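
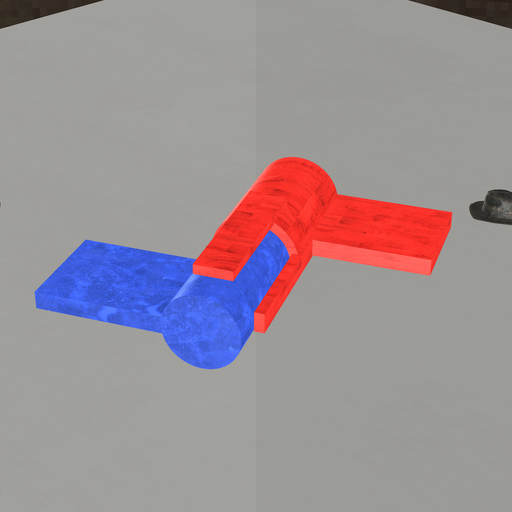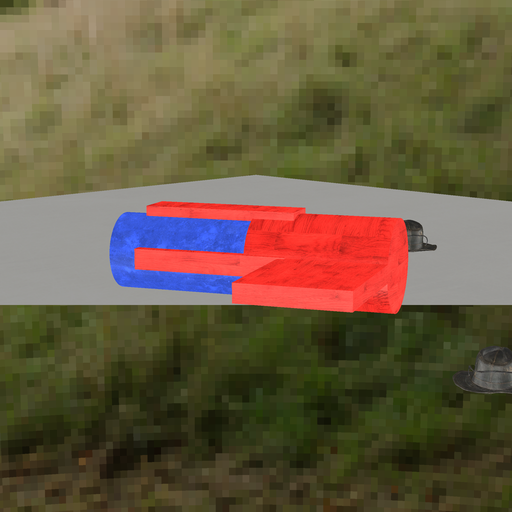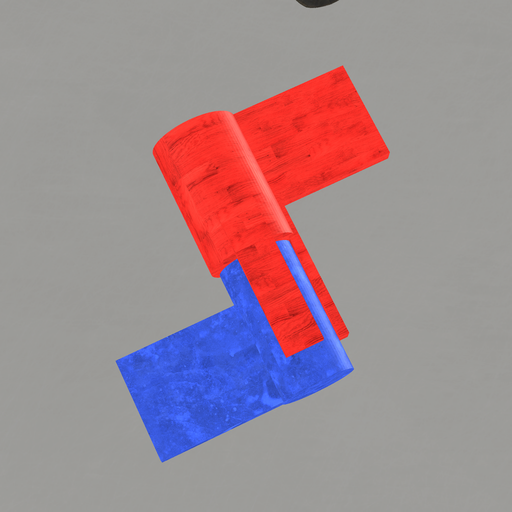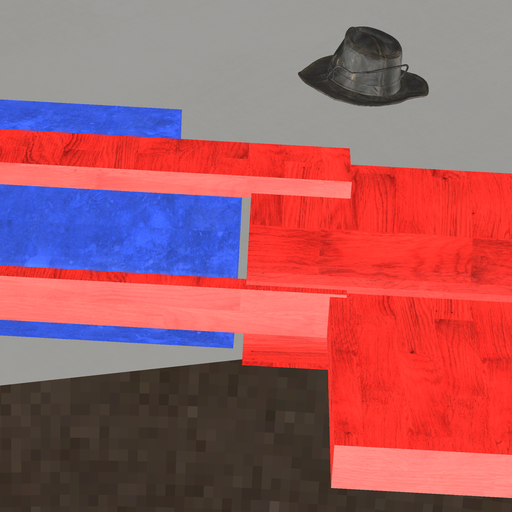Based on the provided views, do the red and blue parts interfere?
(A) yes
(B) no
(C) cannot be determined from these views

(B) no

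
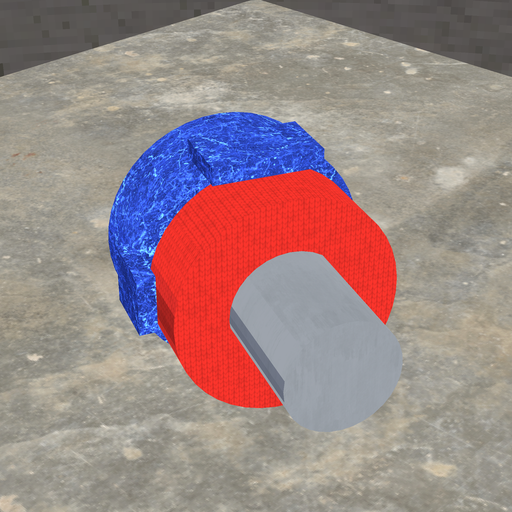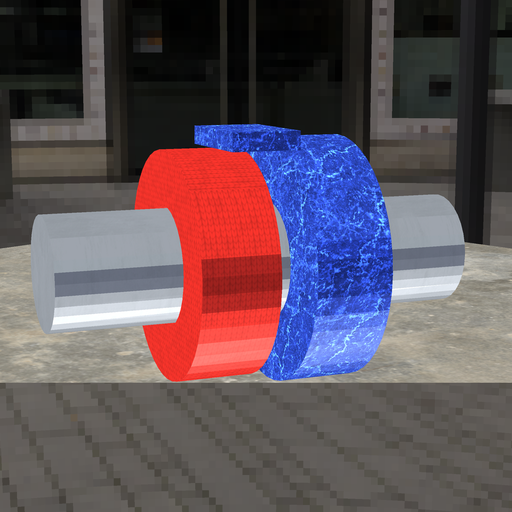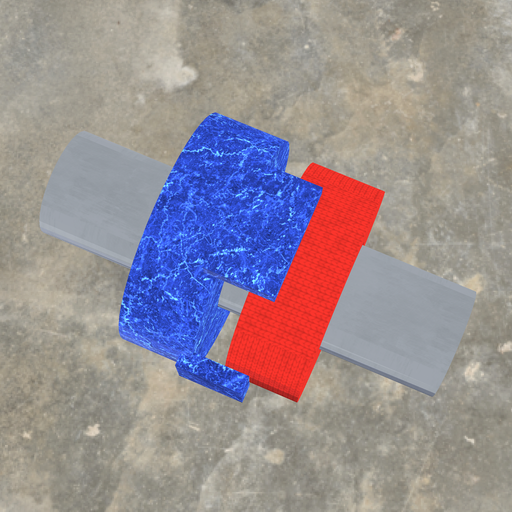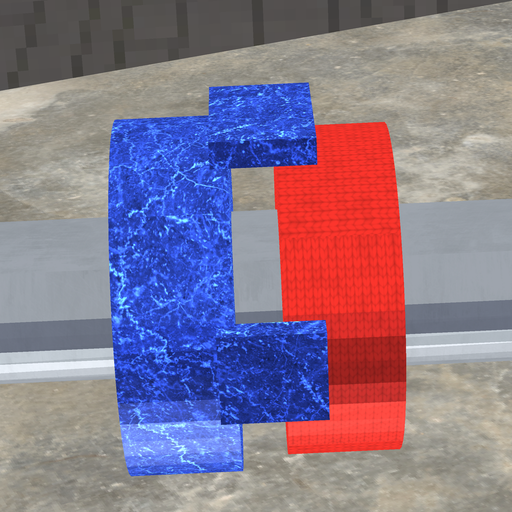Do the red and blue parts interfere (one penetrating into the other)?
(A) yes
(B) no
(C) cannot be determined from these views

(B) no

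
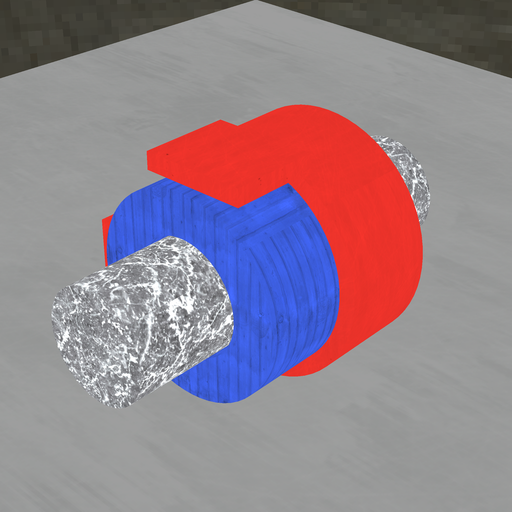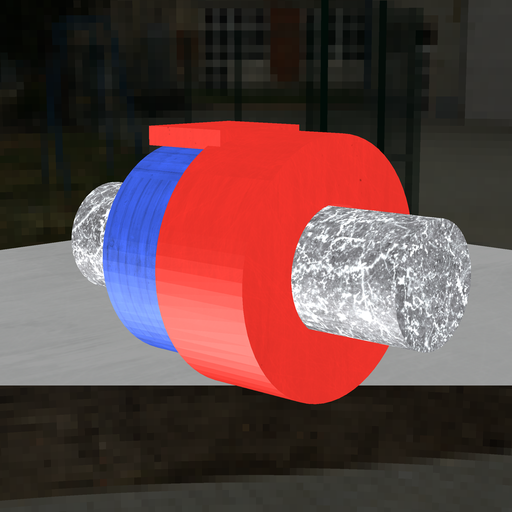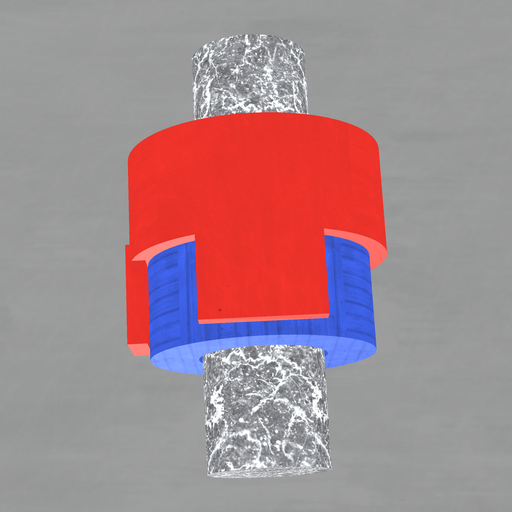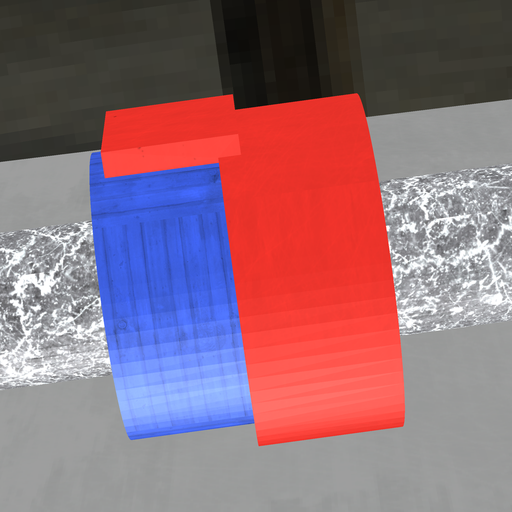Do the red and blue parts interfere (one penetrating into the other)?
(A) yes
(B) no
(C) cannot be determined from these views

(A) yes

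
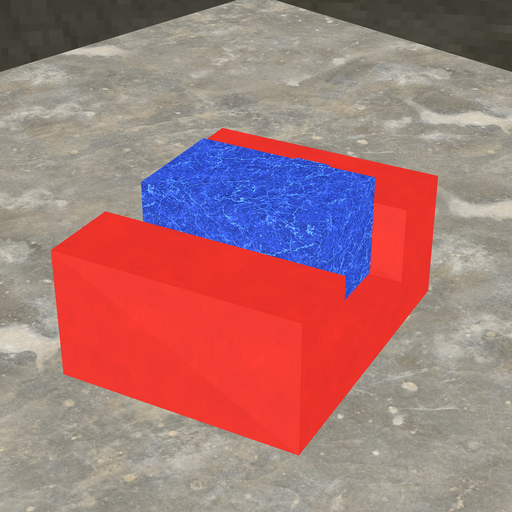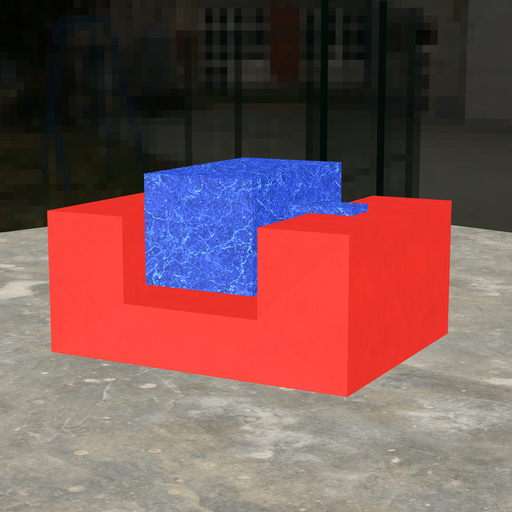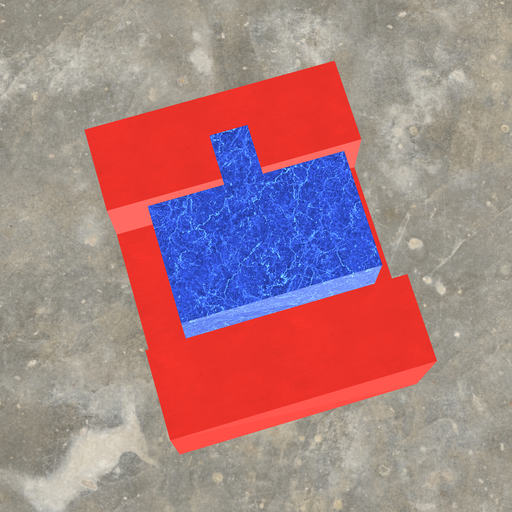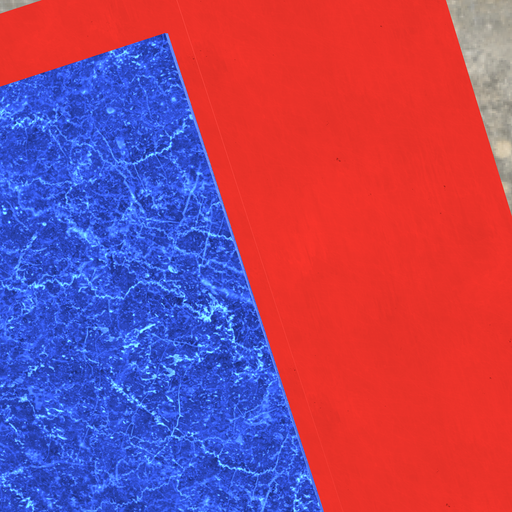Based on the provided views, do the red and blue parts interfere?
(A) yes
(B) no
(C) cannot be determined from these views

(B) no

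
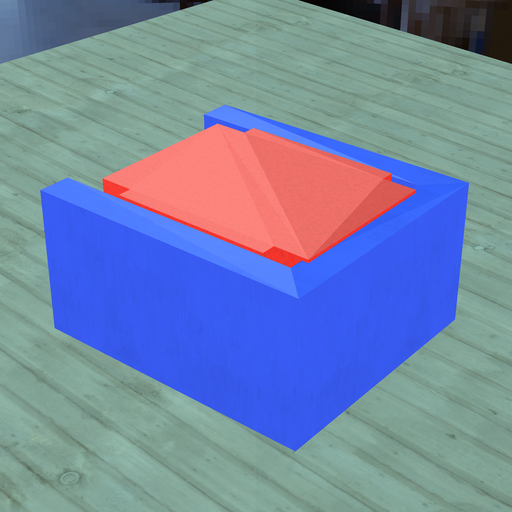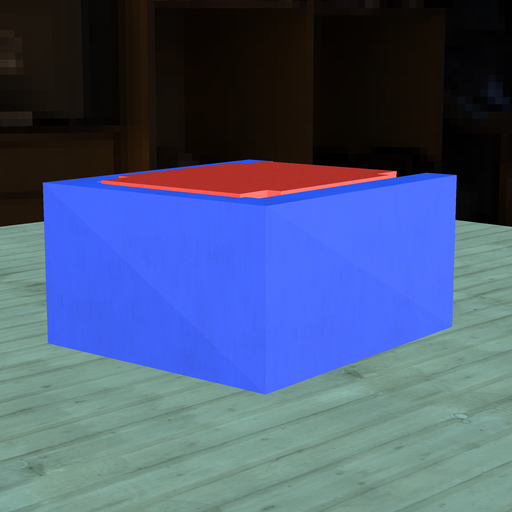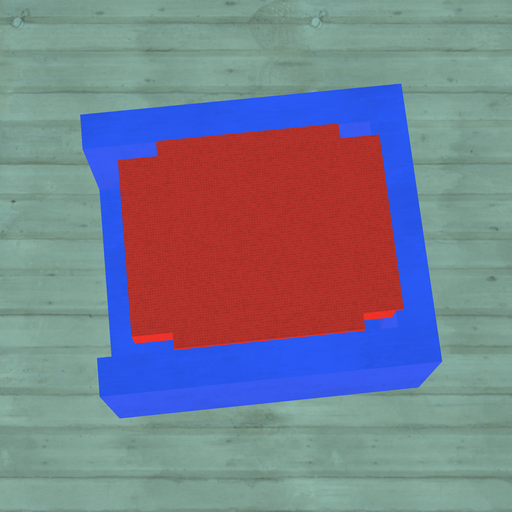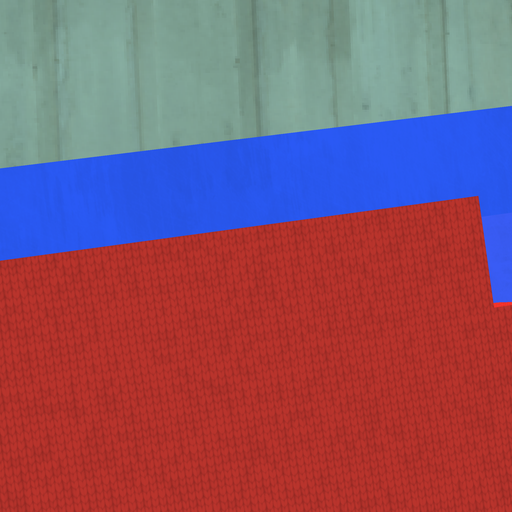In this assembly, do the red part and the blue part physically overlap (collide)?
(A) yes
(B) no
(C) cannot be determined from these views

(A) yes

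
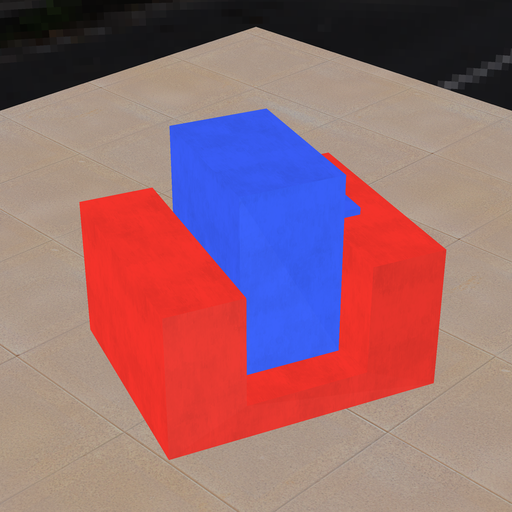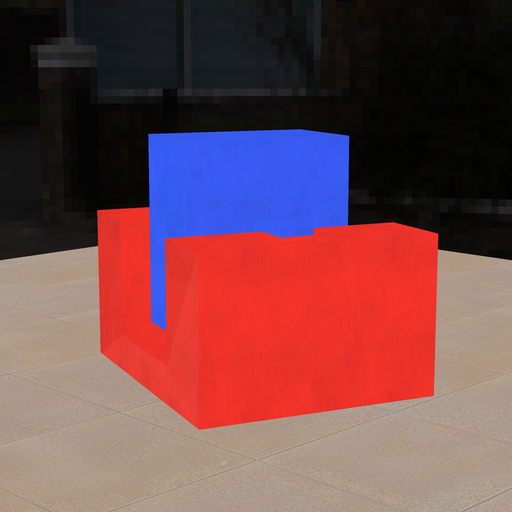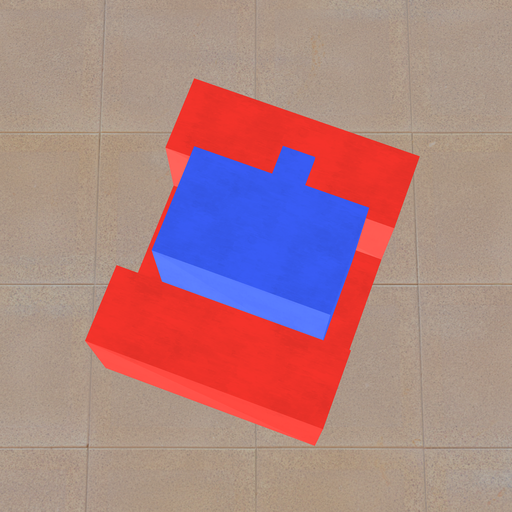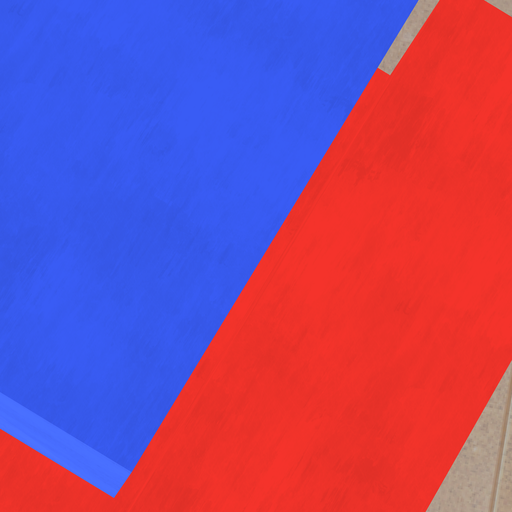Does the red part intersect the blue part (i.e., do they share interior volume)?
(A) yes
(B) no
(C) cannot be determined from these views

(B) no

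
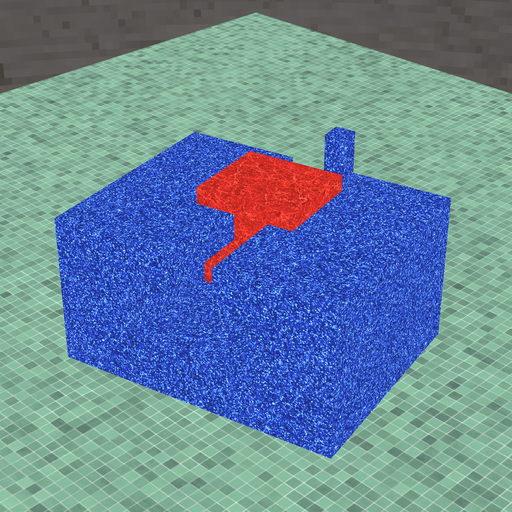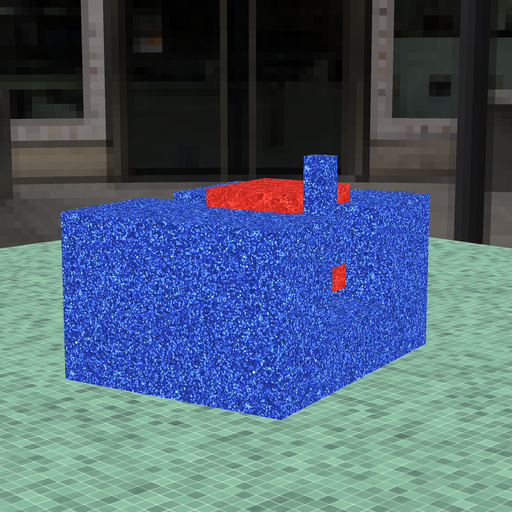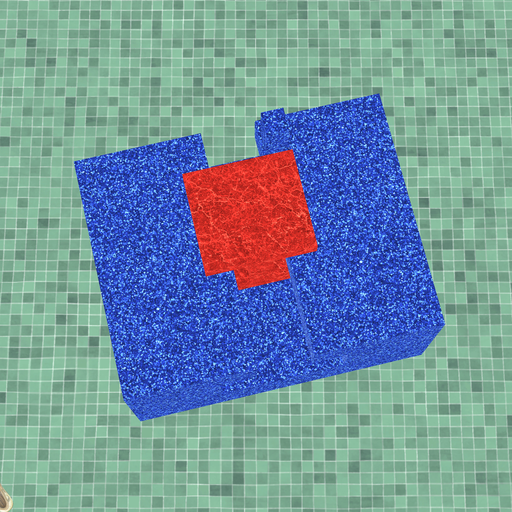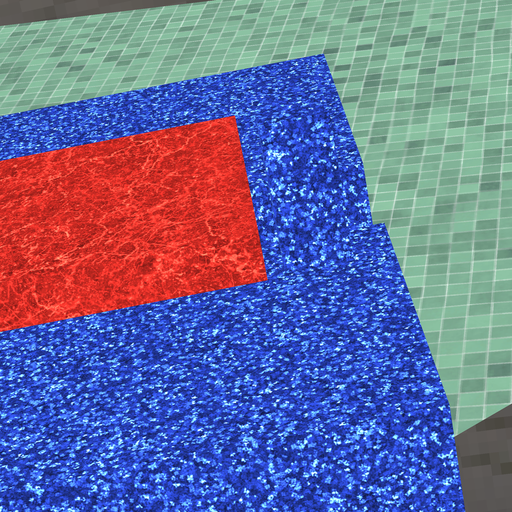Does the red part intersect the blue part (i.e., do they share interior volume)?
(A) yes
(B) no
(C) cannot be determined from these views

(B) no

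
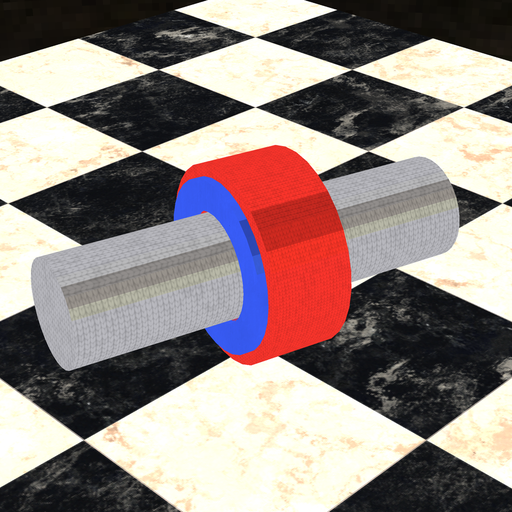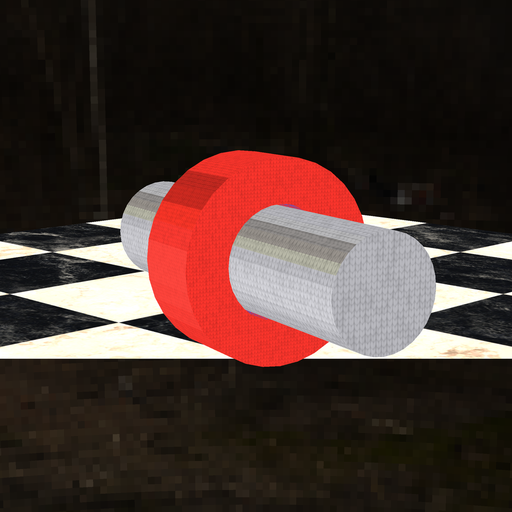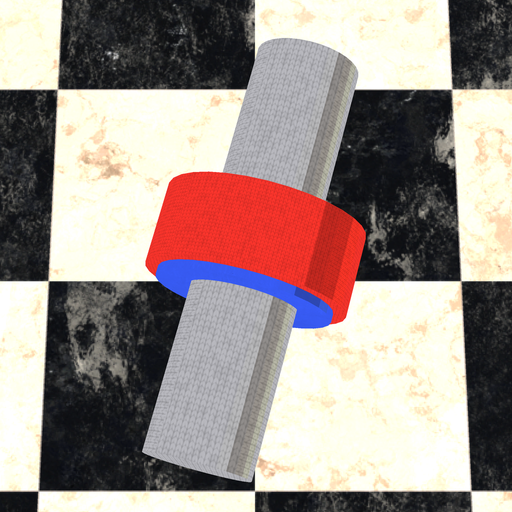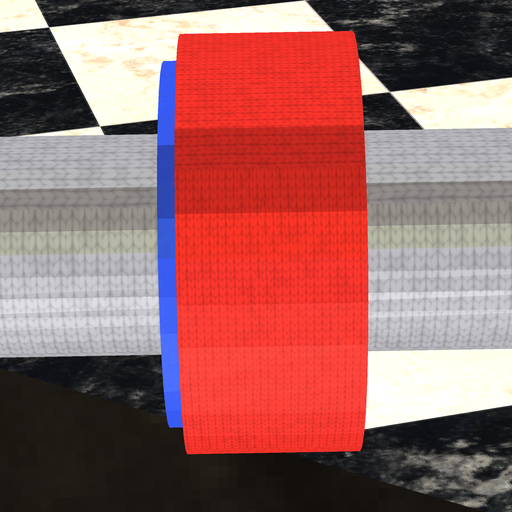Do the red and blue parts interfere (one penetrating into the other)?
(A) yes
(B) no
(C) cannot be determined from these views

(A) yes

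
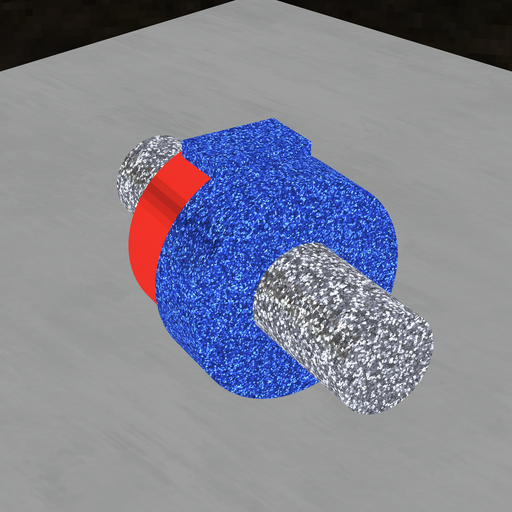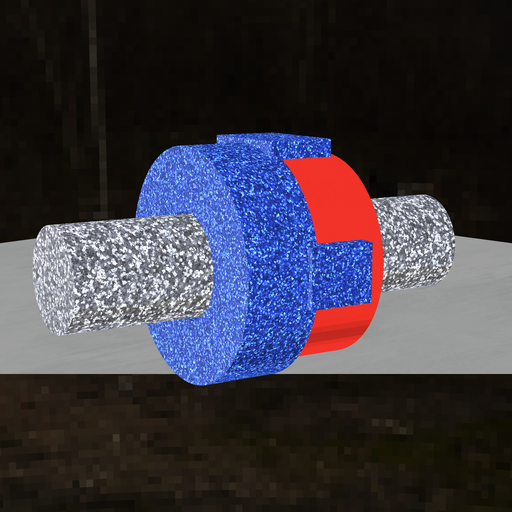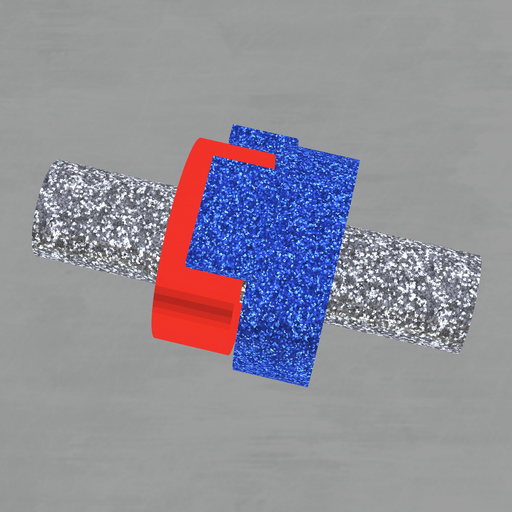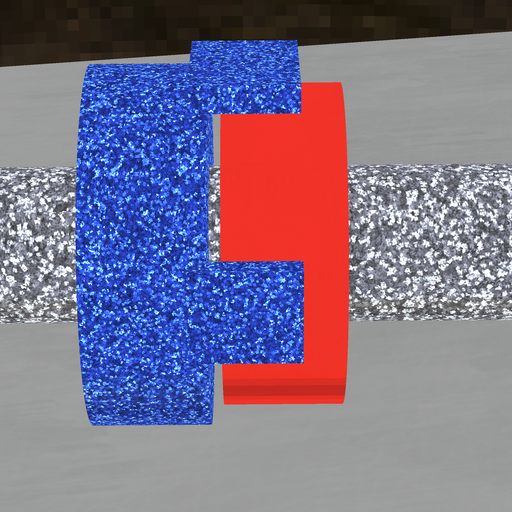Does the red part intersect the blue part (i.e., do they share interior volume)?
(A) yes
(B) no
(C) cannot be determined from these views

(B) no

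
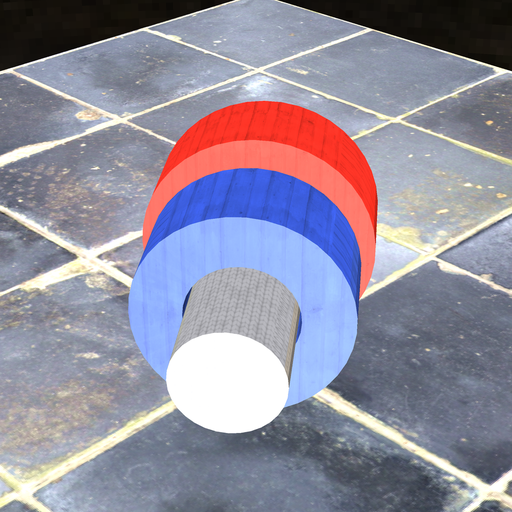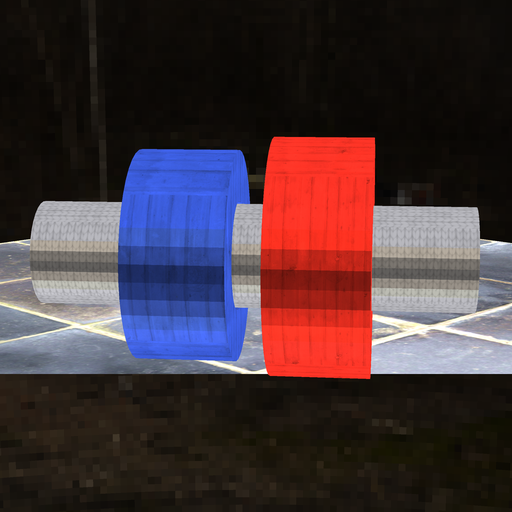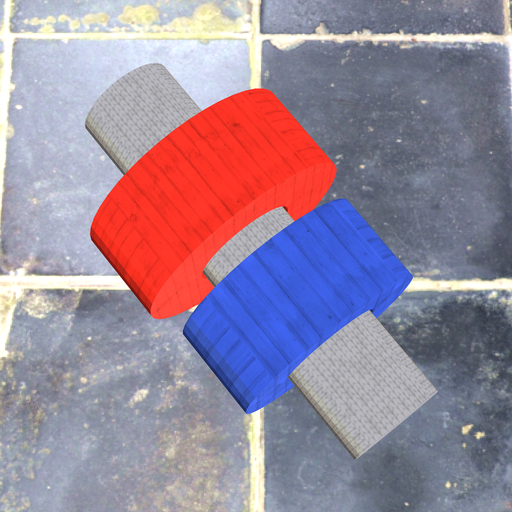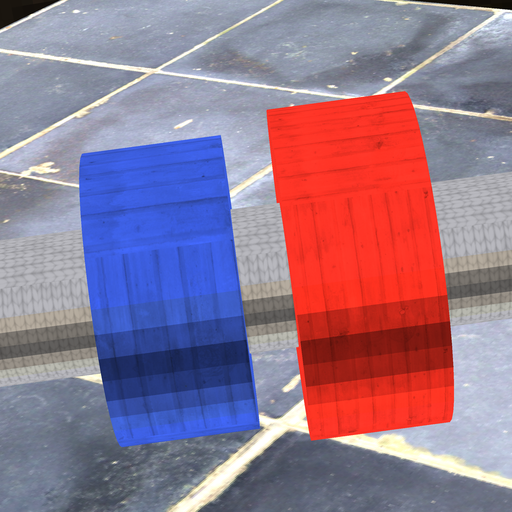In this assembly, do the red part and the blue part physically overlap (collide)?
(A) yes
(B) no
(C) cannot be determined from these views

(B) no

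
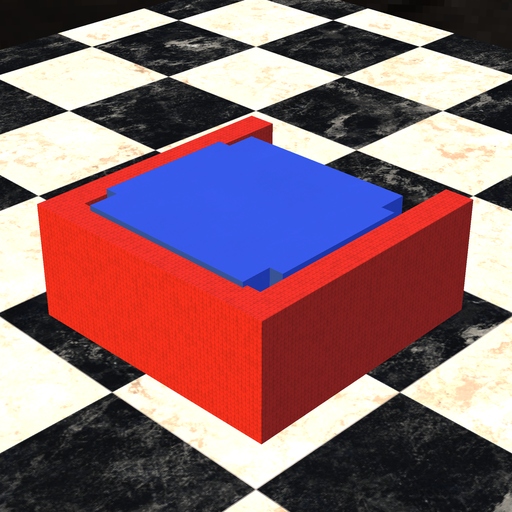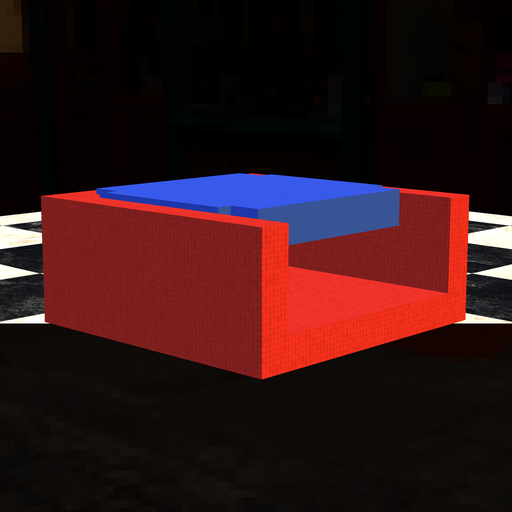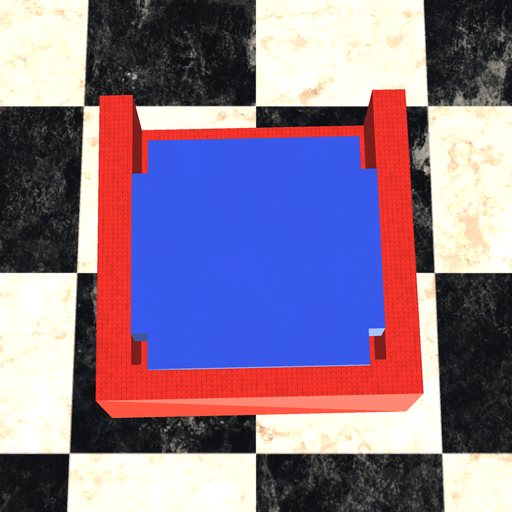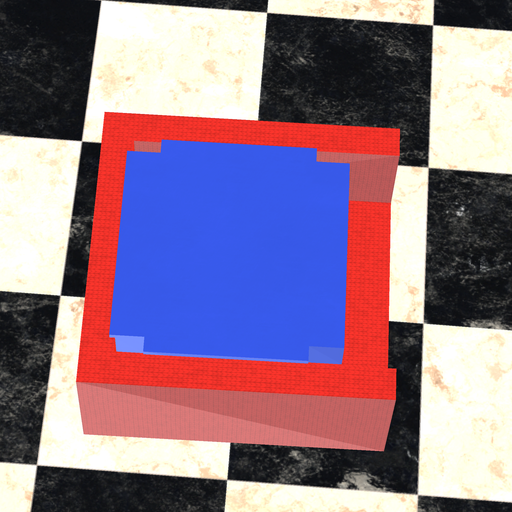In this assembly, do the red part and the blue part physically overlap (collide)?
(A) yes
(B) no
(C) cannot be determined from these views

(A) yes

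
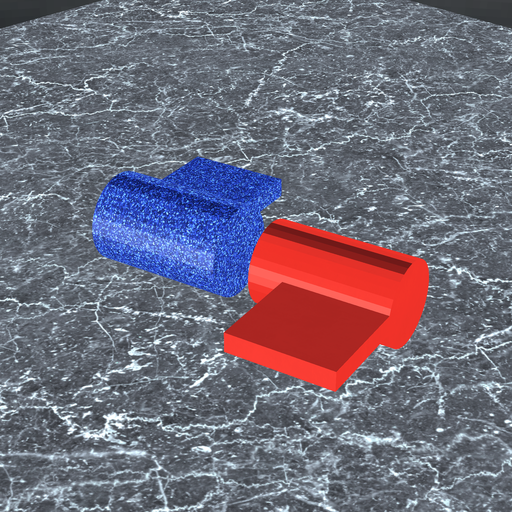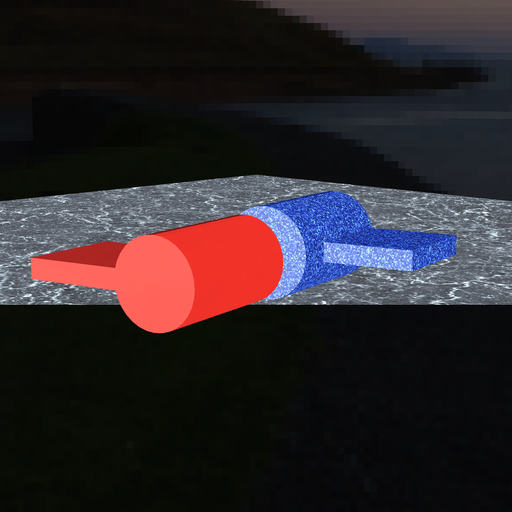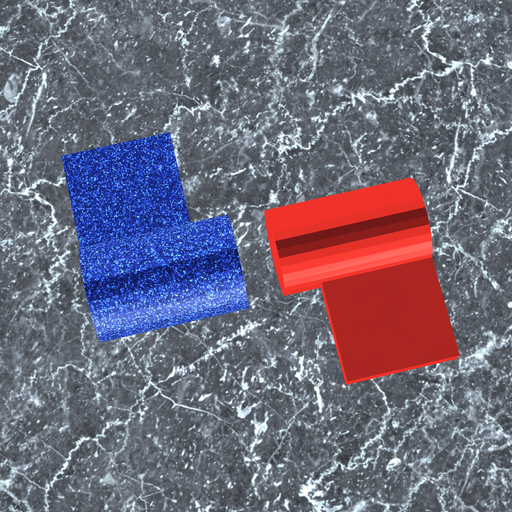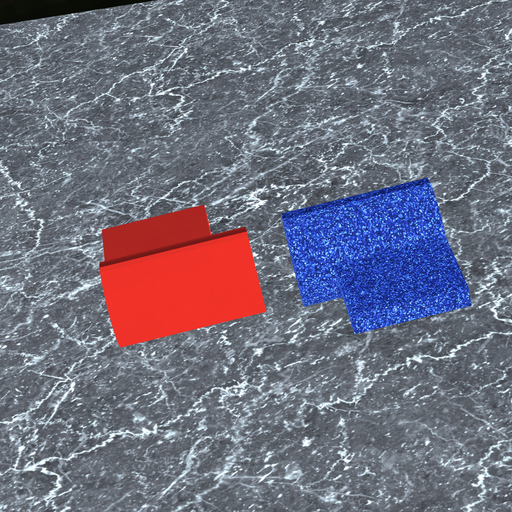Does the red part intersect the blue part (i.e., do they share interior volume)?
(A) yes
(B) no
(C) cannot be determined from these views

(B) no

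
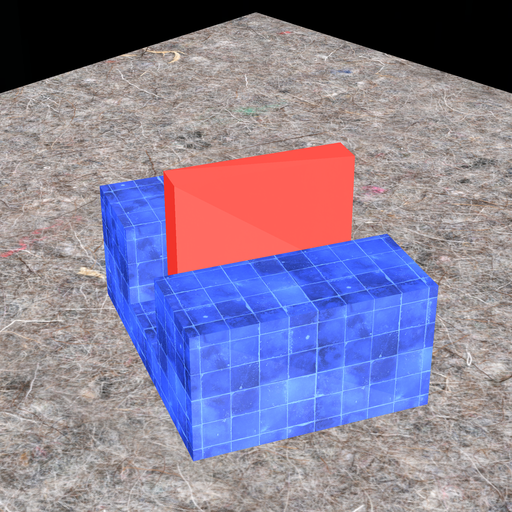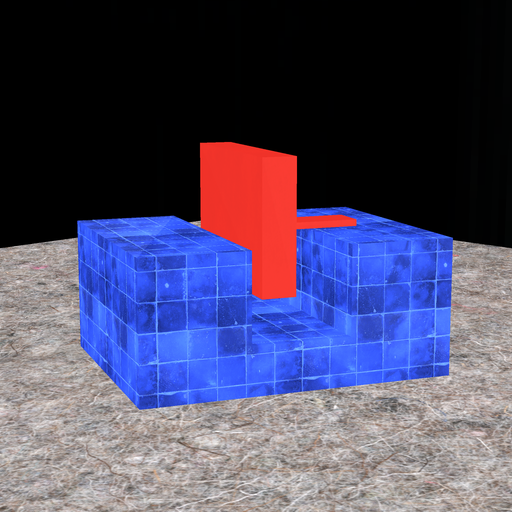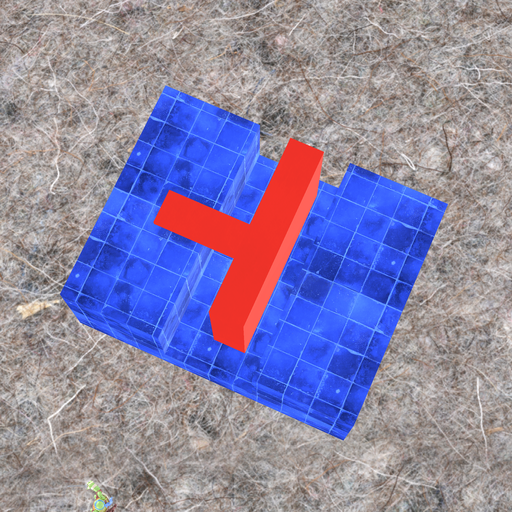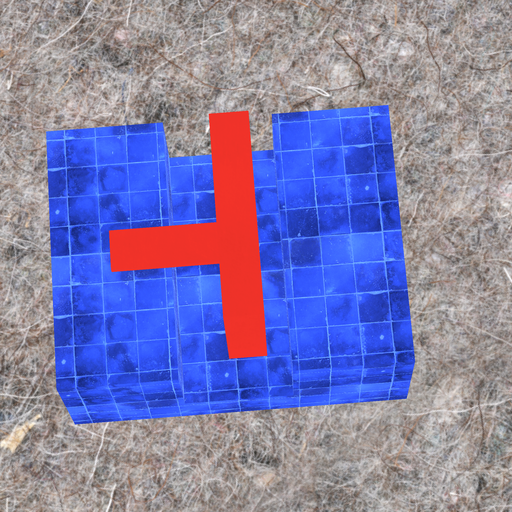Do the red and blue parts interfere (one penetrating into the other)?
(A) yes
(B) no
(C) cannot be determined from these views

(B) no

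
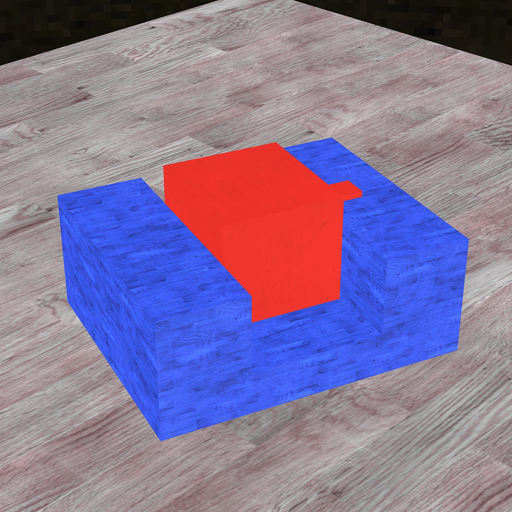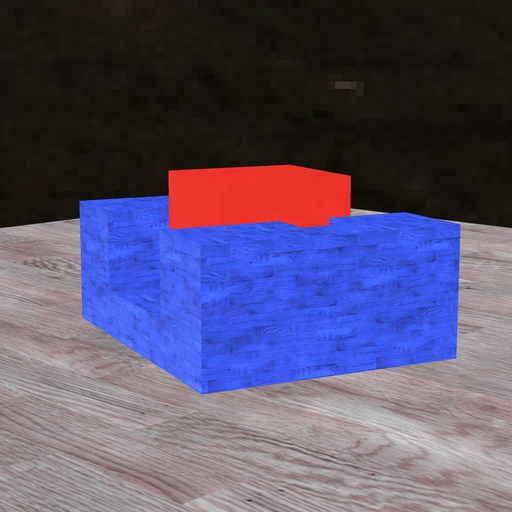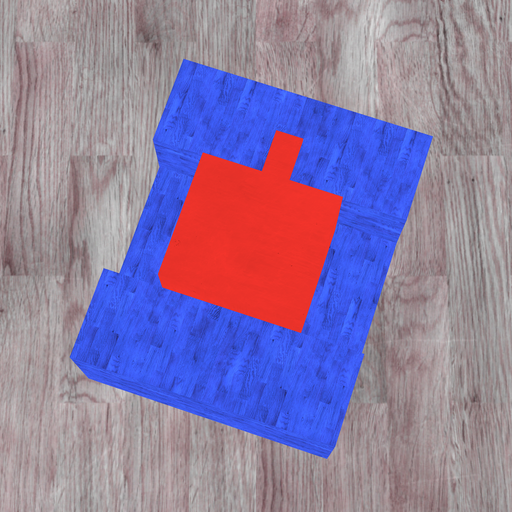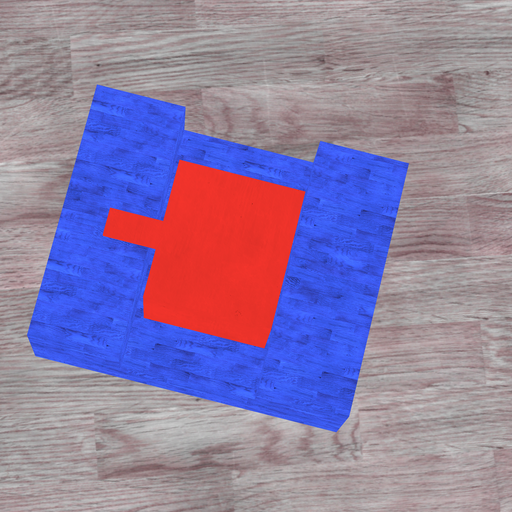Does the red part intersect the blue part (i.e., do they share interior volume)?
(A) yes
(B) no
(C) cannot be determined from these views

(B) no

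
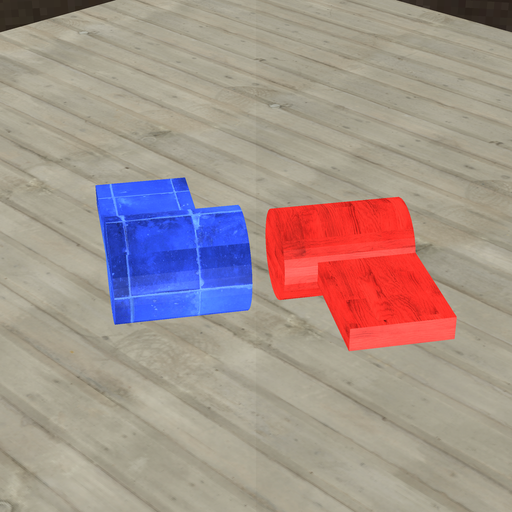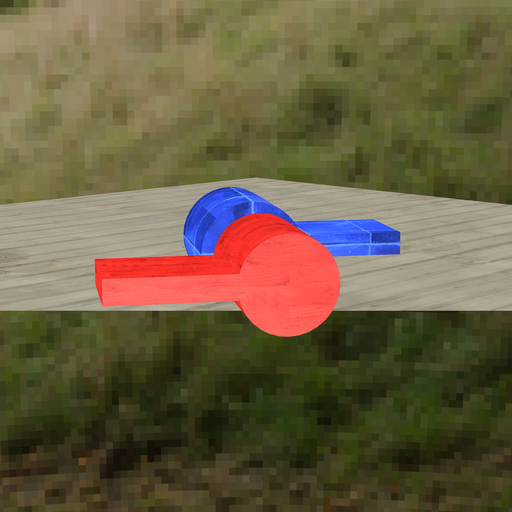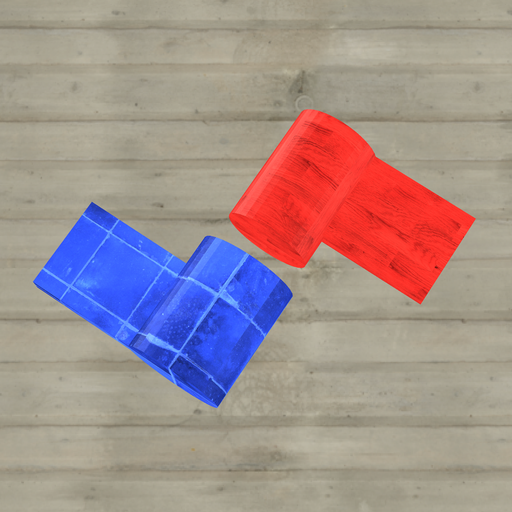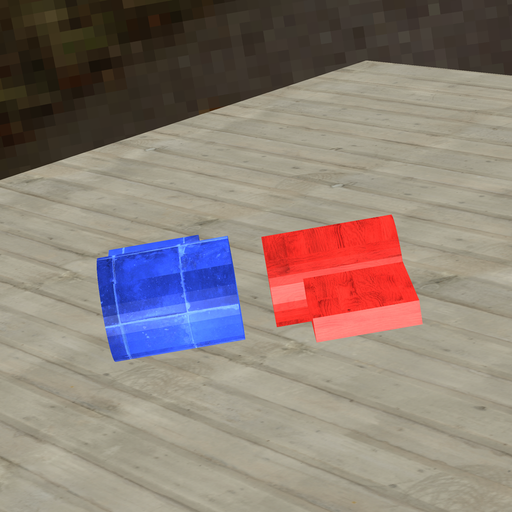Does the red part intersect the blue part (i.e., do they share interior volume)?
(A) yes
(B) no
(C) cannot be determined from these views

(B) no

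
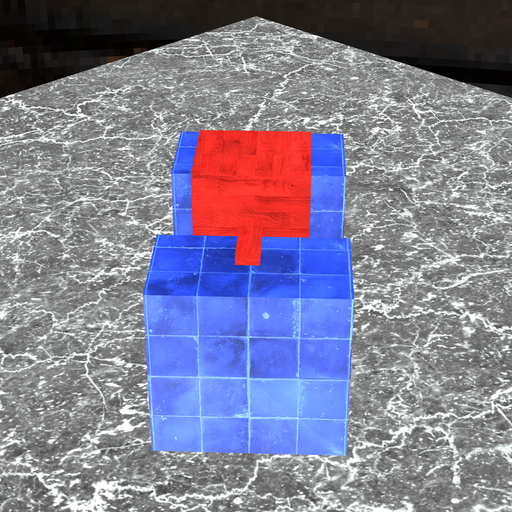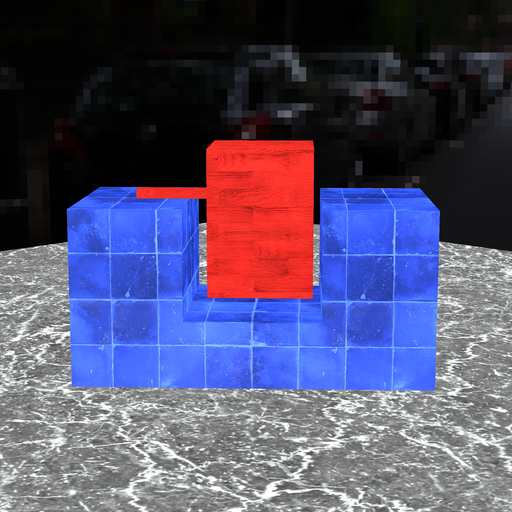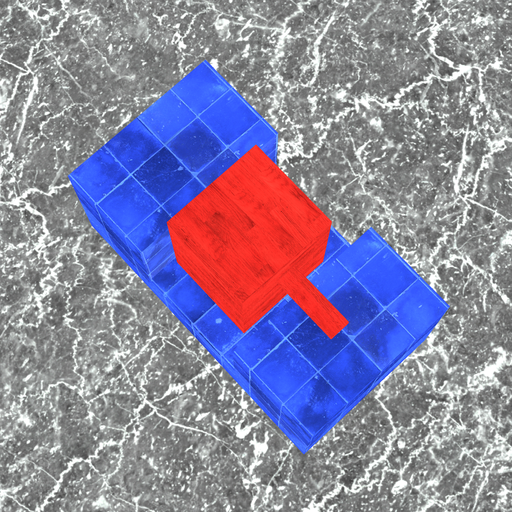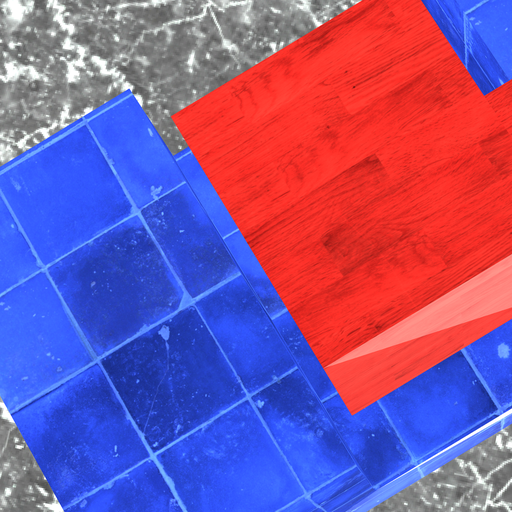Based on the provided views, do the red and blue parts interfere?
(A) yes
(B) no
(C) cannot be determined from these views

(B) no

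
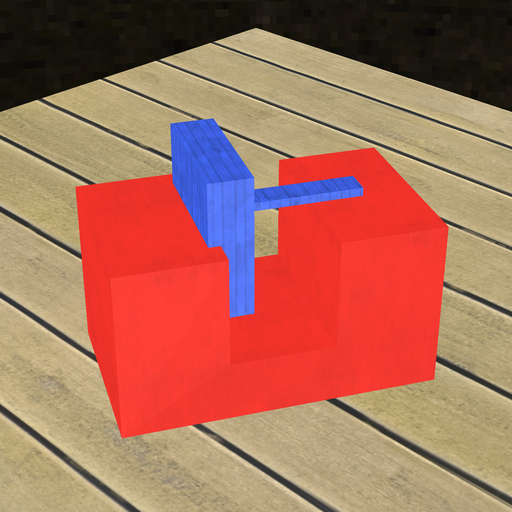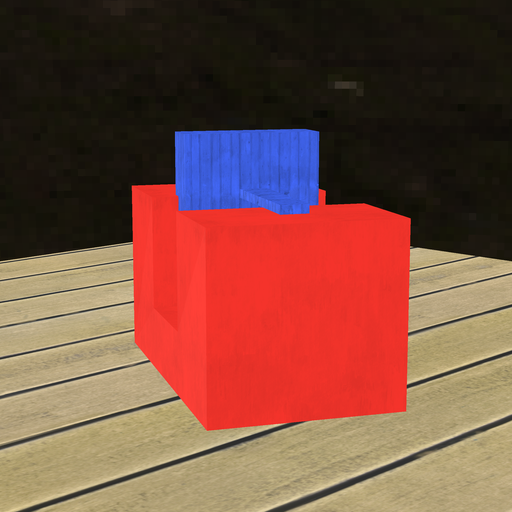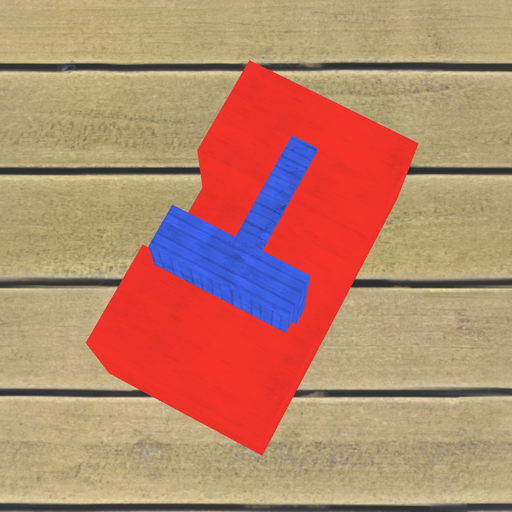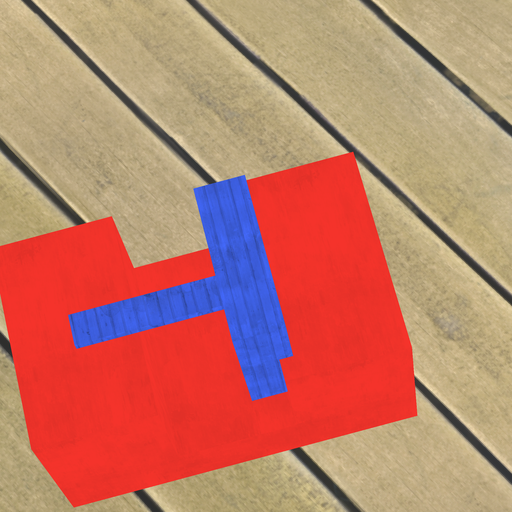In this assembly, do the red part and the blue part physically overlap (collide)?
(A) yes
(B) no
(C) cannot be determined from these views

(A) yes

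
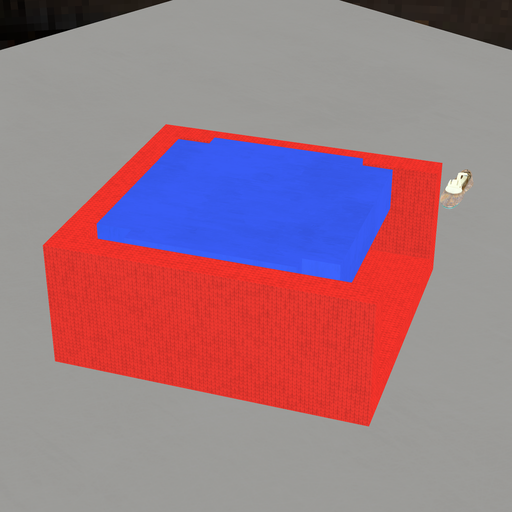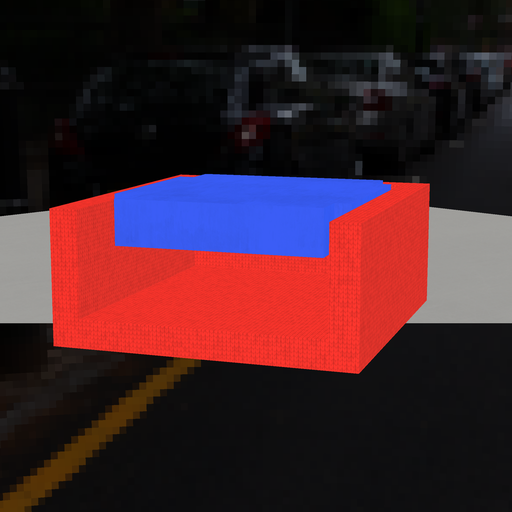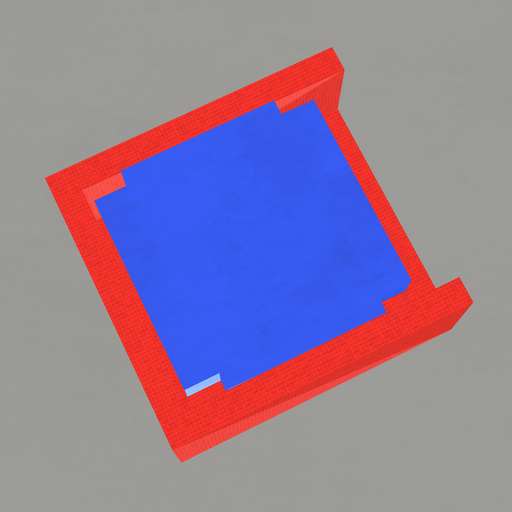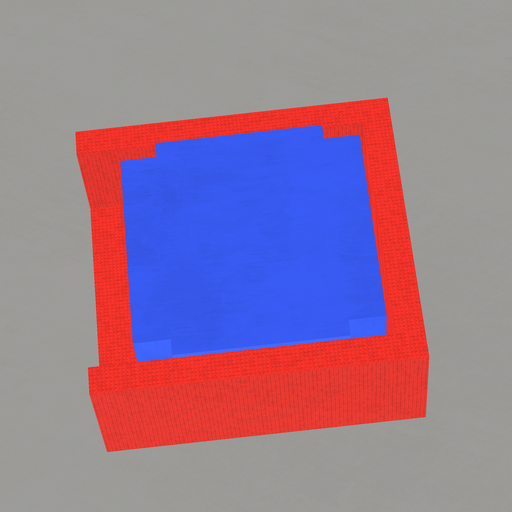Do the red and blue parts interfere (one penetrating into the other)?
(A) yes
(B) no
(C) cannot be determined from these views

(B) no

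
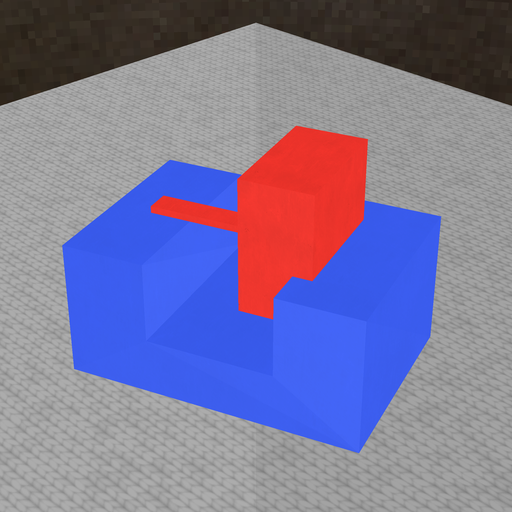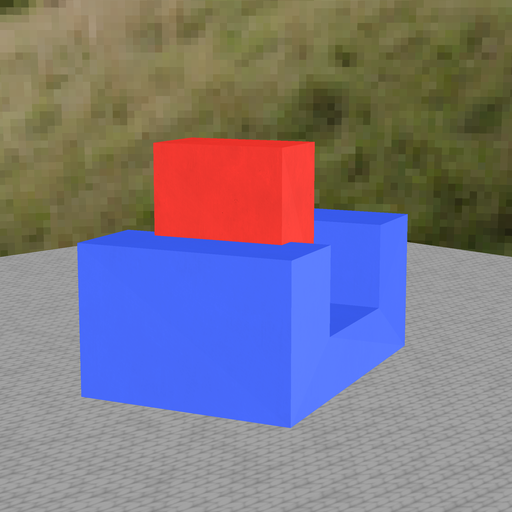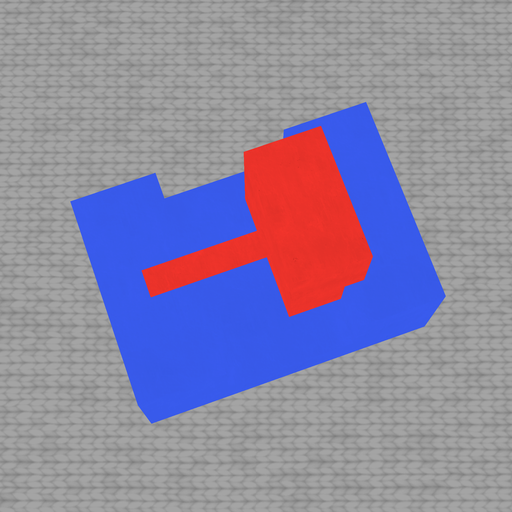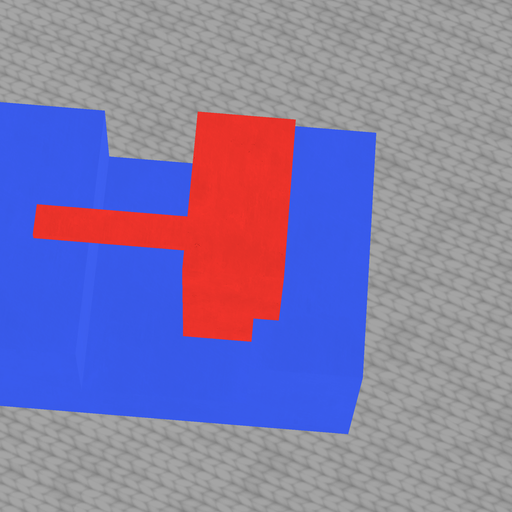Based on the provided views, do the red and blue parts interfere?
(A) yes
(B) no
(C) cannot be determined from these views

(A) yes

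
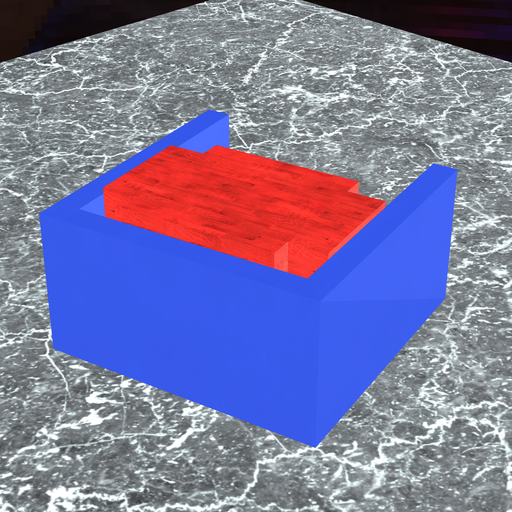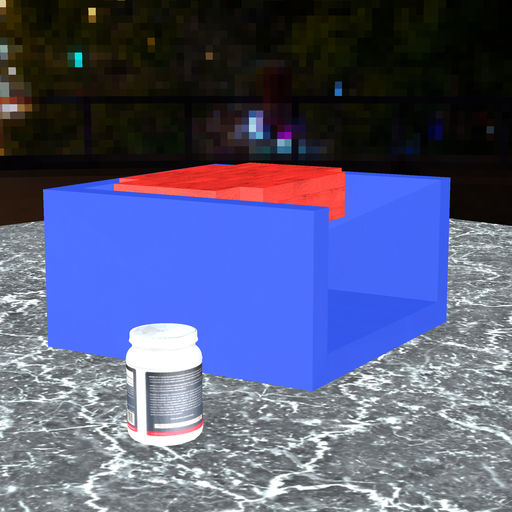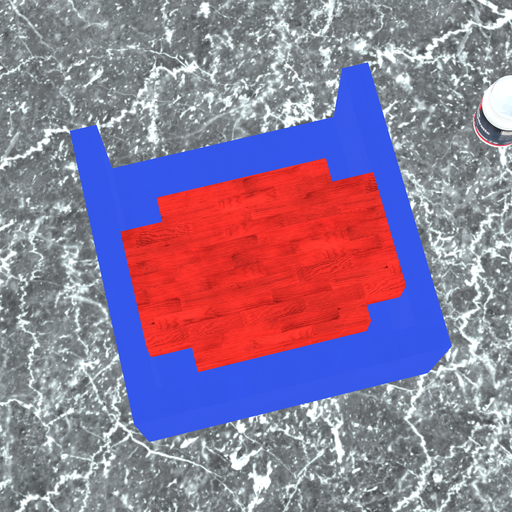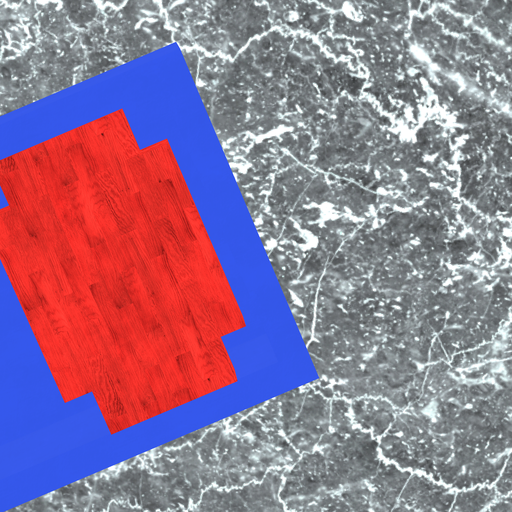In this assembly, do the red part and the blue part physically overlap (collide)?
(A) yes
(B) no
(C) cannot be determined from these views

(B) no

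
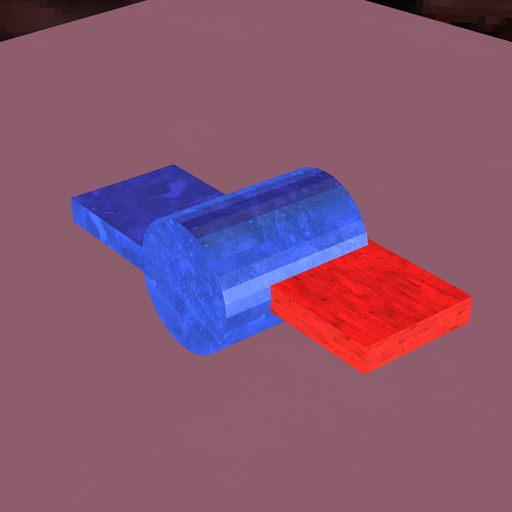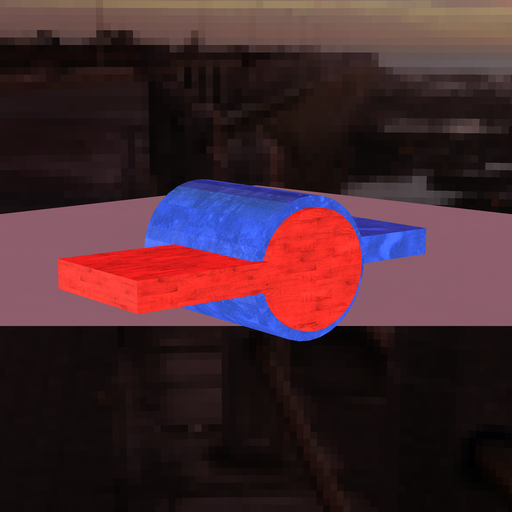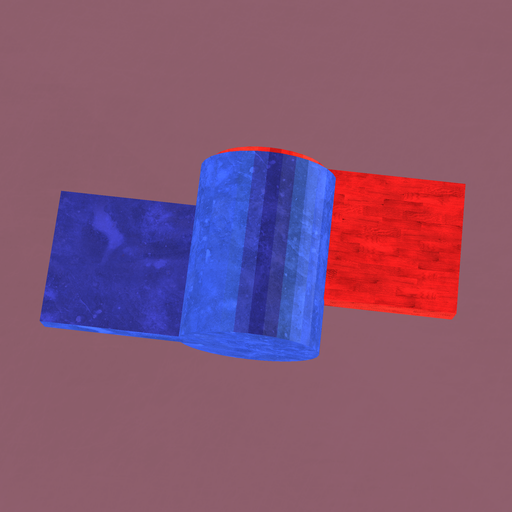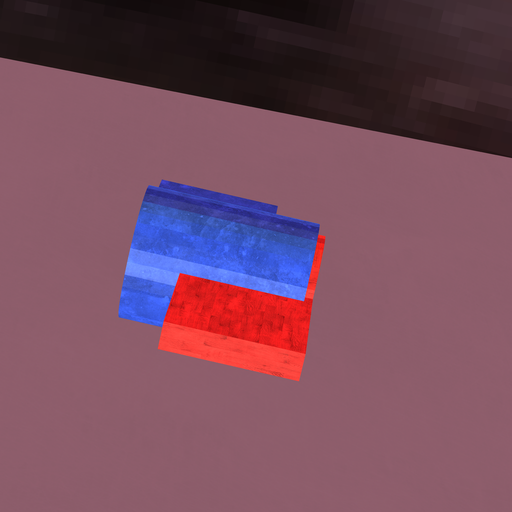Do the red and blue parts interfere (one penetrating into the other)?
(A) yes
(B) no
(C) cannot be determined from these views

(A) yes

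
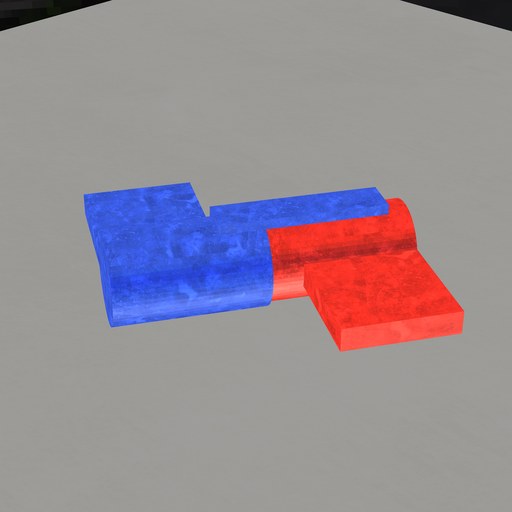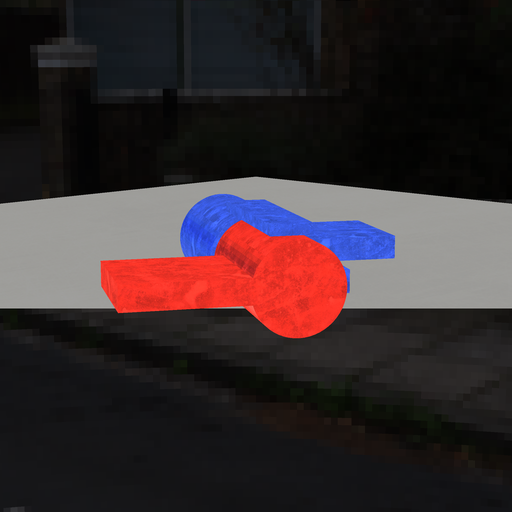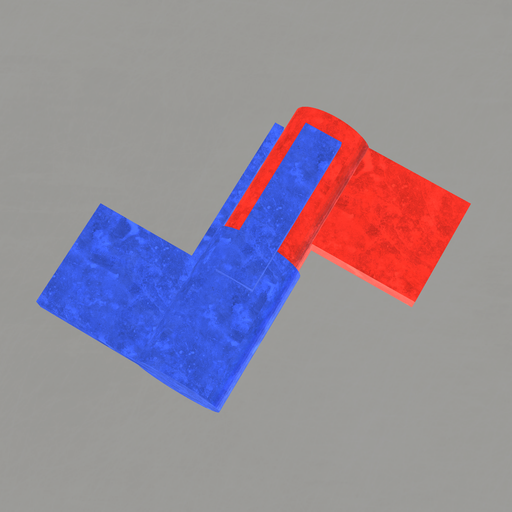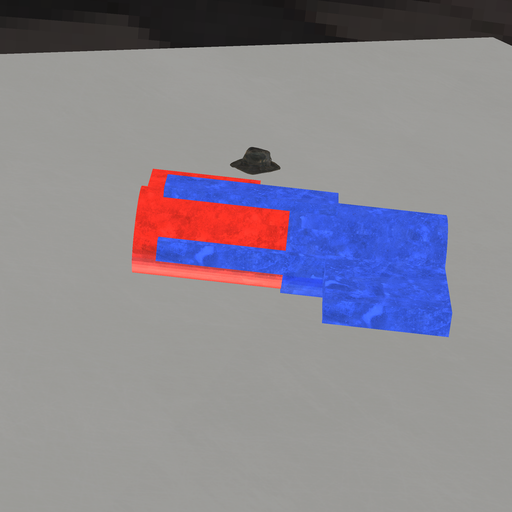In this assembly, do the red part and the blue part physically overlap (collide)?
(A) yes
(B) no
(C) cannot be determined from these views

(A) yes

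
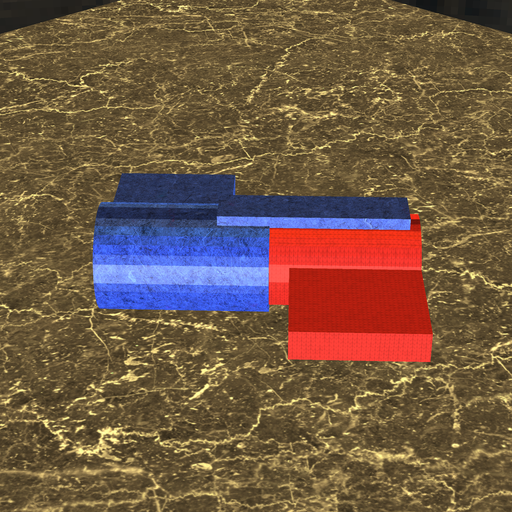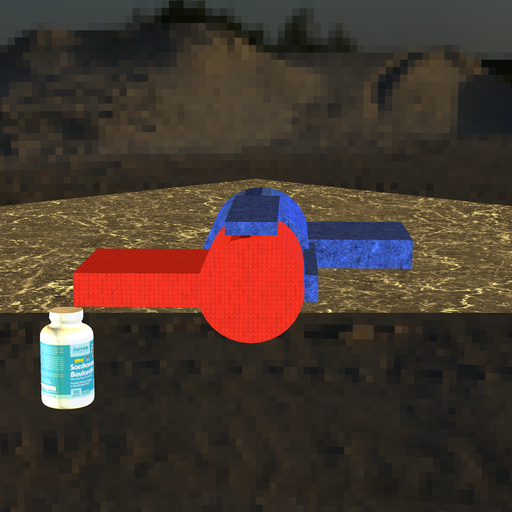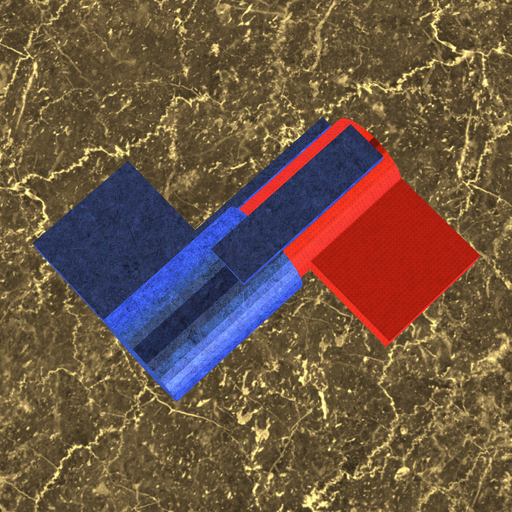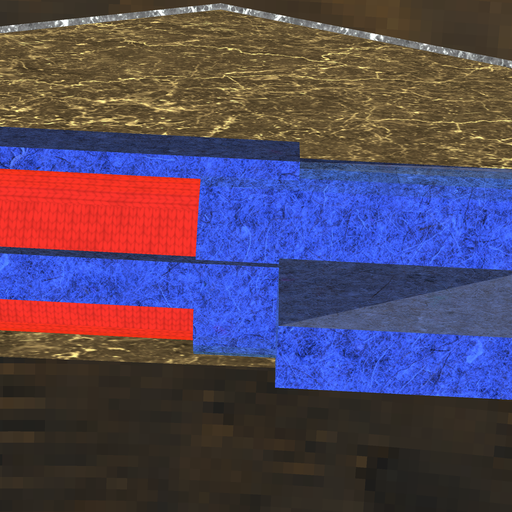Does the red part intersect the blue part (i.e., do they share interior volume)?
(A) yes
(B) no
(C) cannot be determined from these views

(A) yes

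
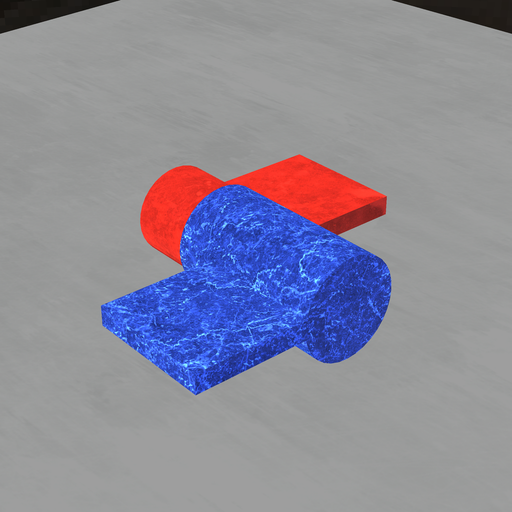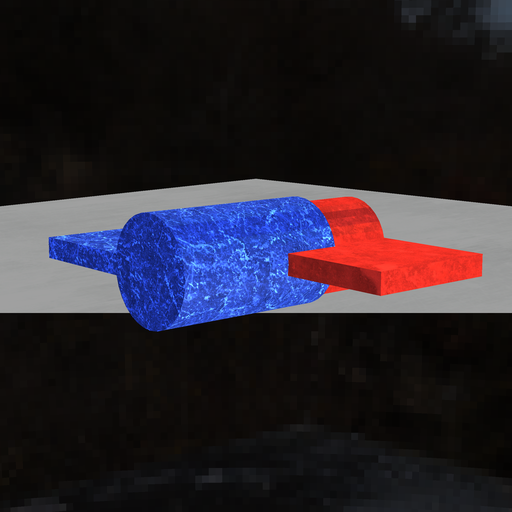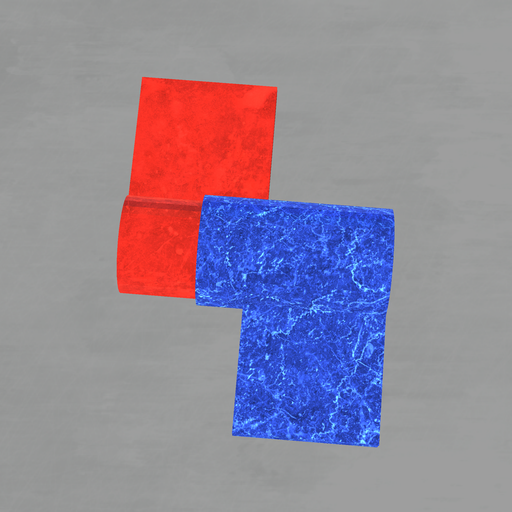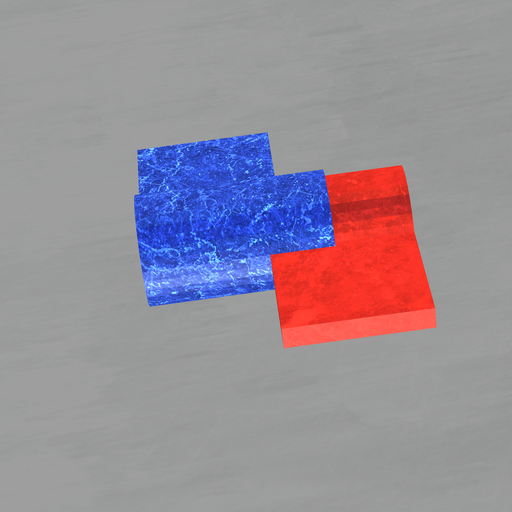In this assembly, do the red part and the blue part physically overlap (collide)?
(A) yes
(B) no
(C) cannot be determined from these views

(A) yes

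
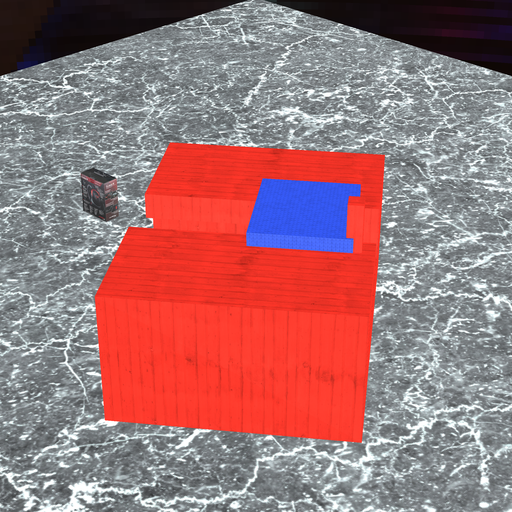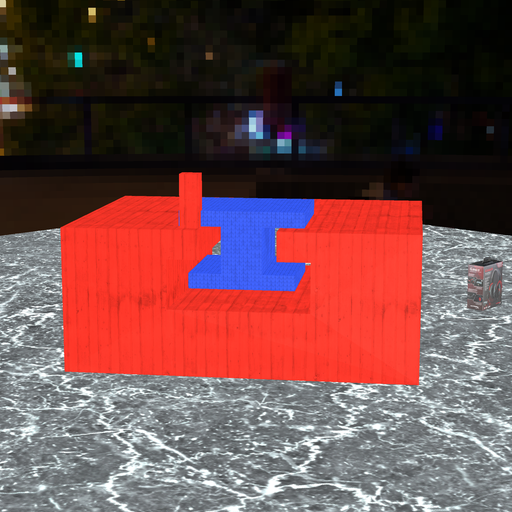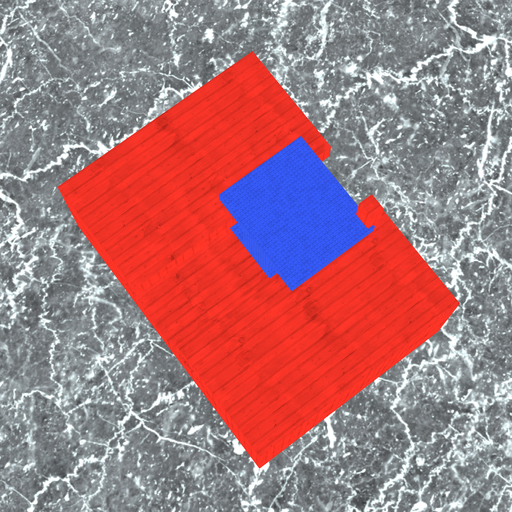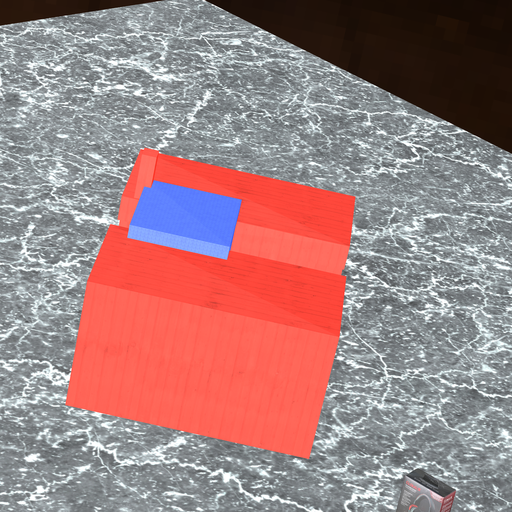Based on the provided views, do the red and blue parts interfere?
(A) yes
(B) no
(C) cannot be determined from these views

(A) yes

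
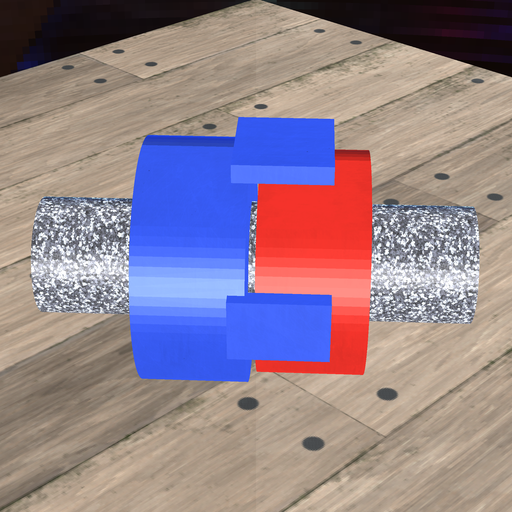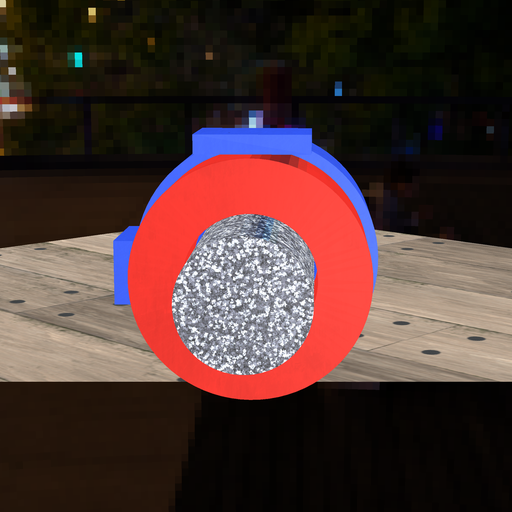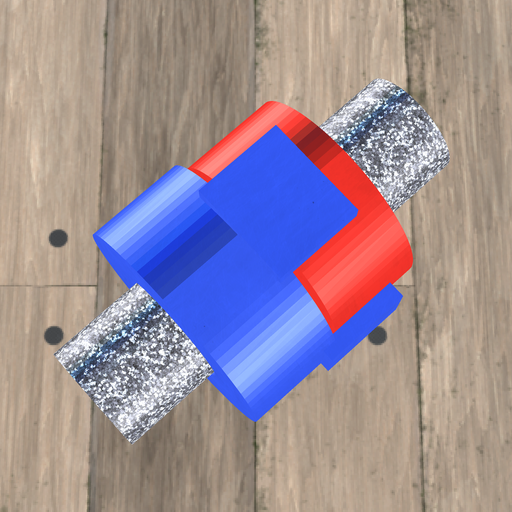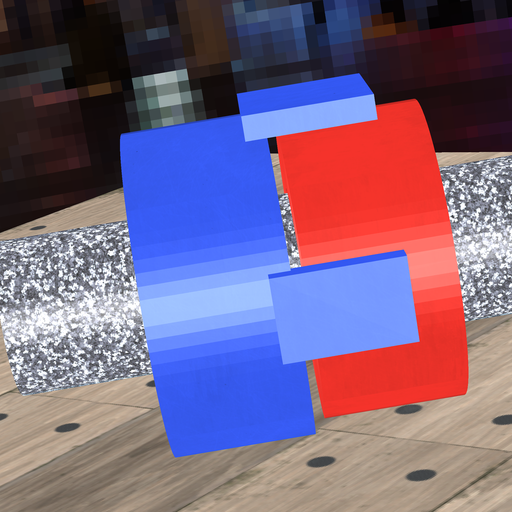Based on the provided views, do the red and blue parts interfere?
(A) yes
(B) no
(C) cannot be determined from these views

(B) no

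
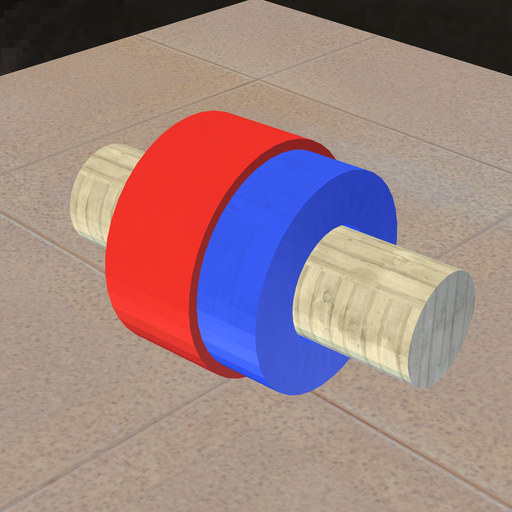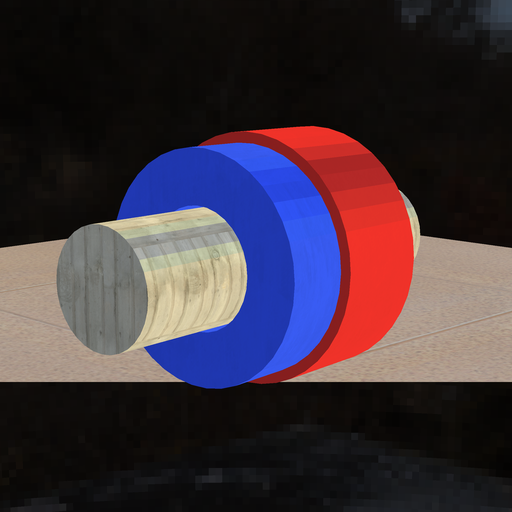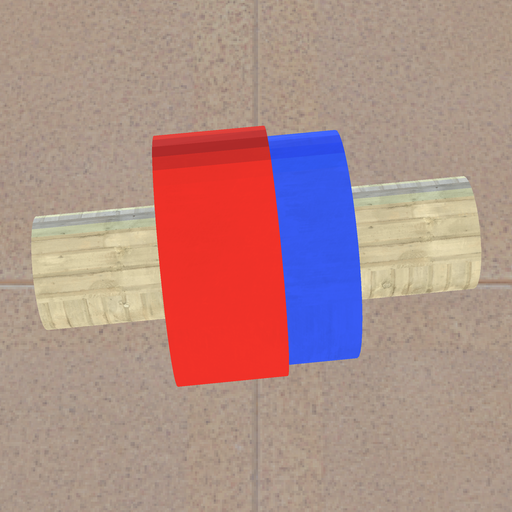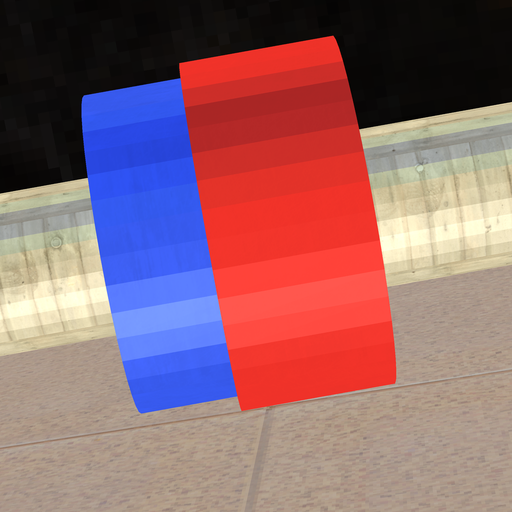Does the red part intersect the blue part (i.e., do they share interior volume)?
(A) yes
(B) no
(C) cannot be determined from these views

(A) yes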